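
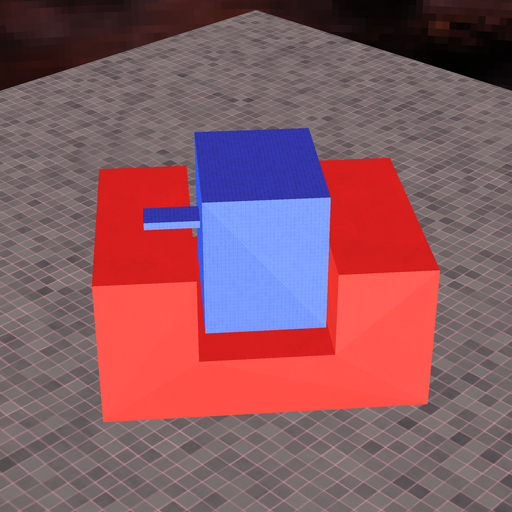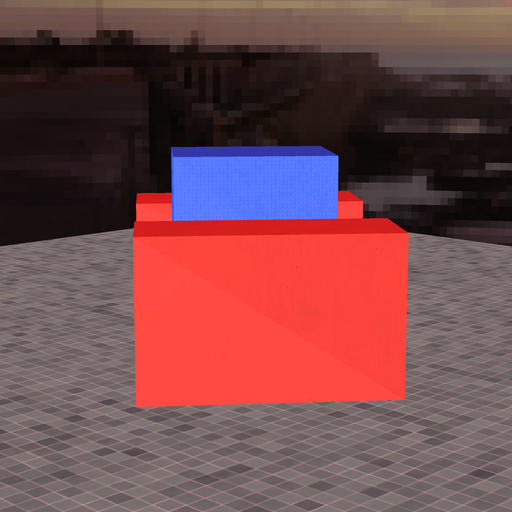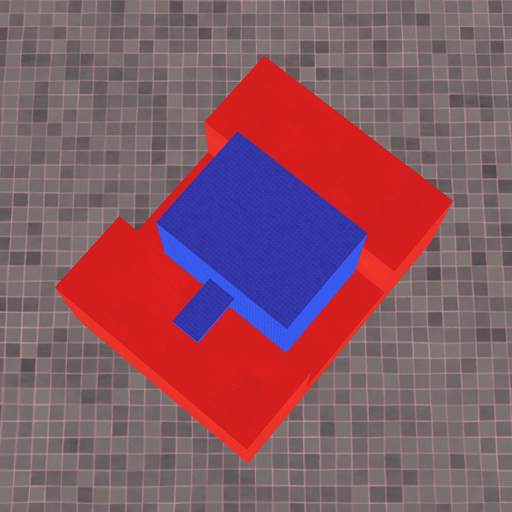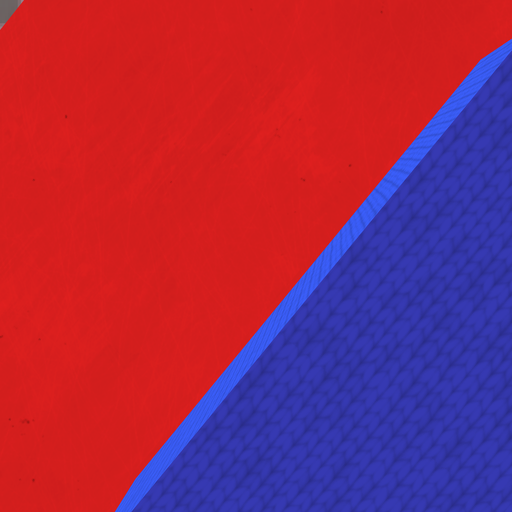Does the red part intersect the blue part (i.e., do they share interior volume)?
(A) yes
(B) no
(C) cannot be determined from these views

(B) no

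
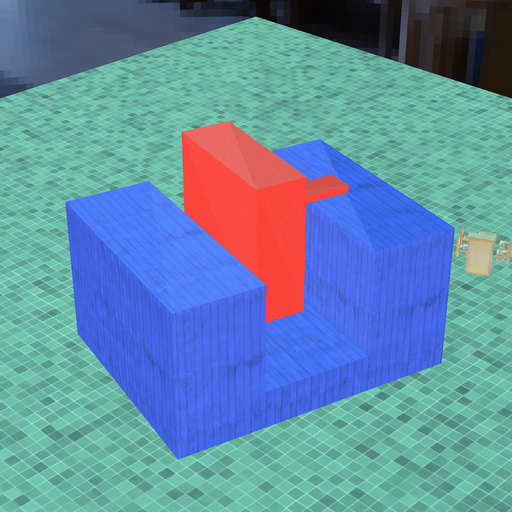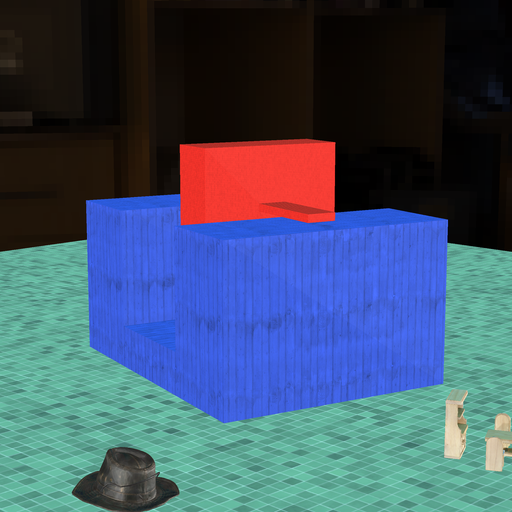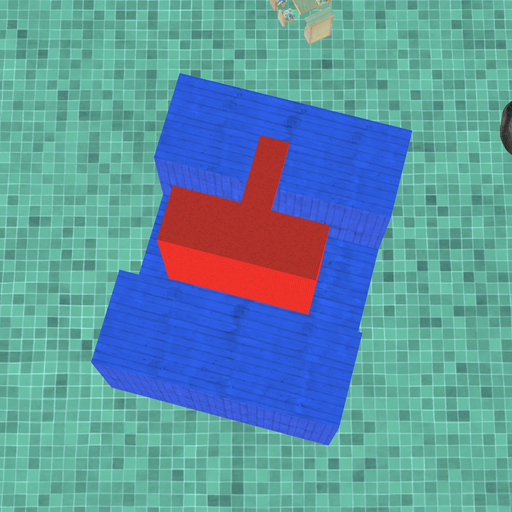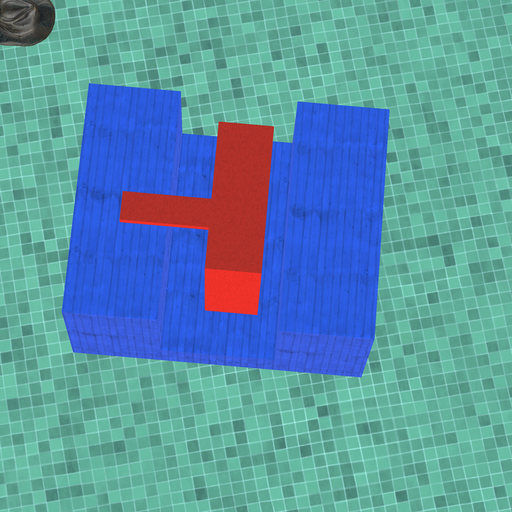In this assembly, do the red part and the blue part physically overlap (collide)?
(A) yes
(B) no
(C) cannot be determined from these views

(B) no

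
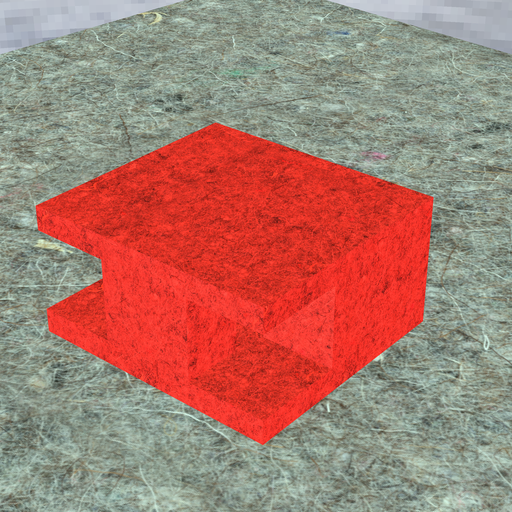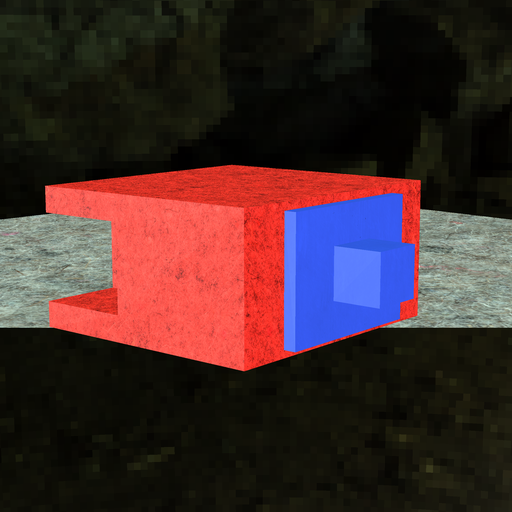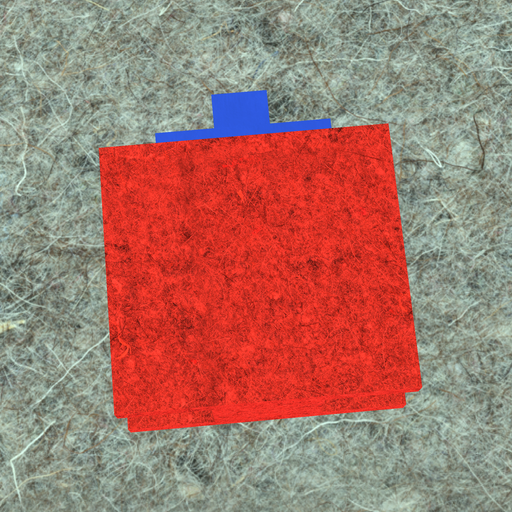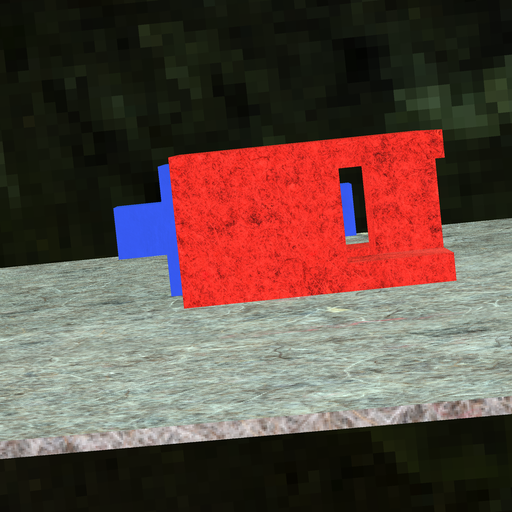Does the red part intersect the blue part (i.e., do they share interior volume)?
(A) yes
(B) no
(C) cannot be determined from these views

(B) no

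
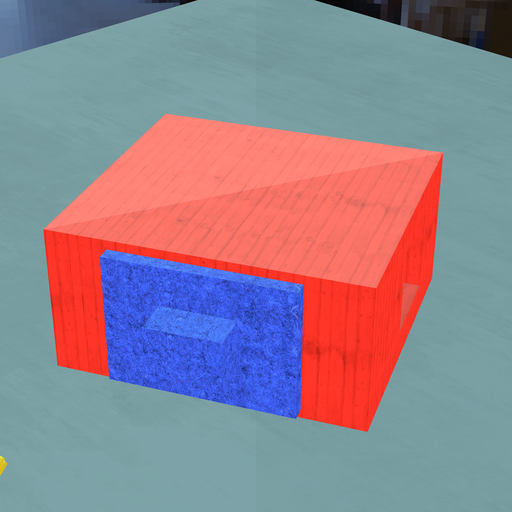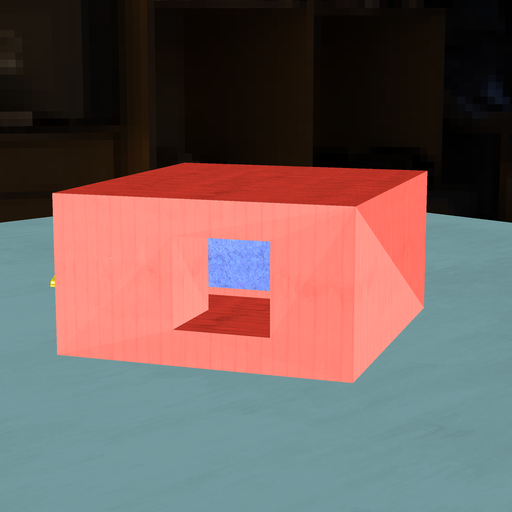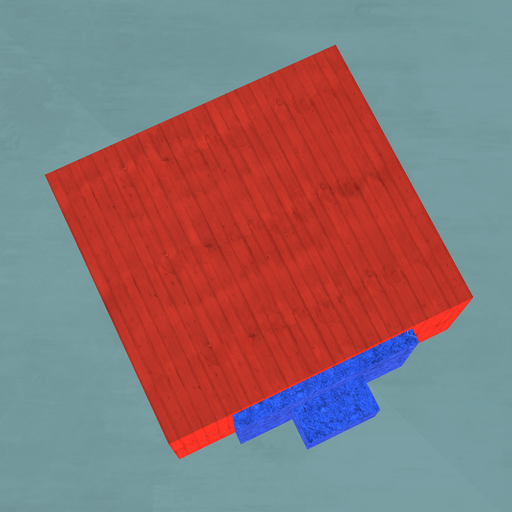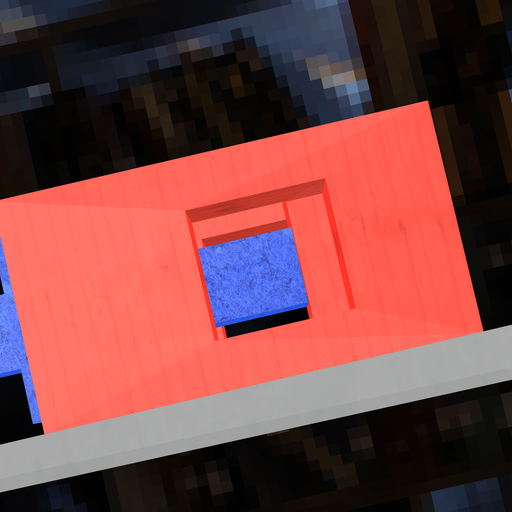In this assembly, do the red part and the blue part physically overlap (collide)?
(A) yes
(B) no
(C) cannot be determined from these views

(A) yes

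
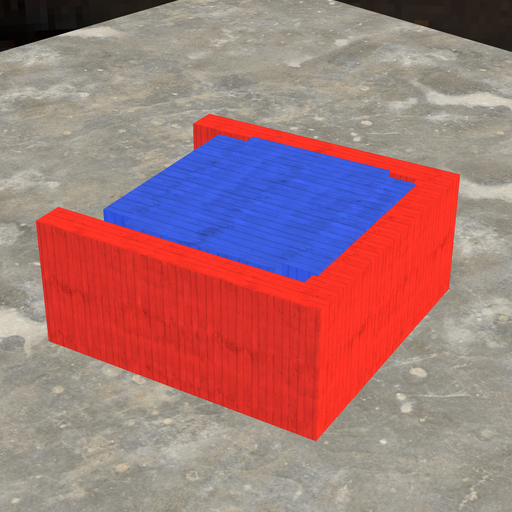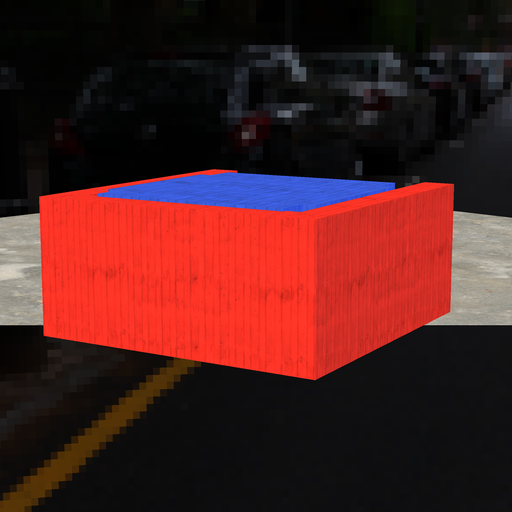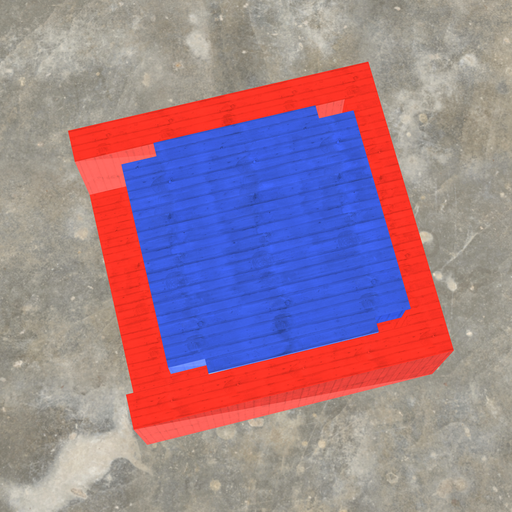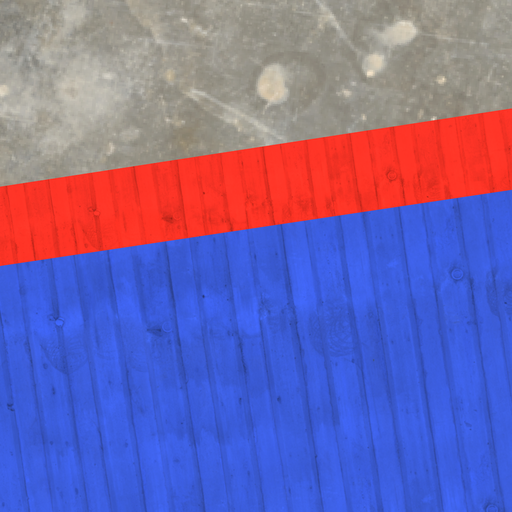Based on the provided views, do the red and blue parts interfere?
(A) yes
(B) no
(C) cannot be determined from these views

(A) yes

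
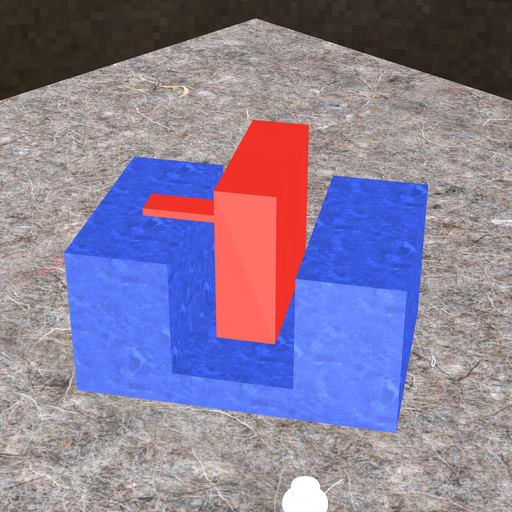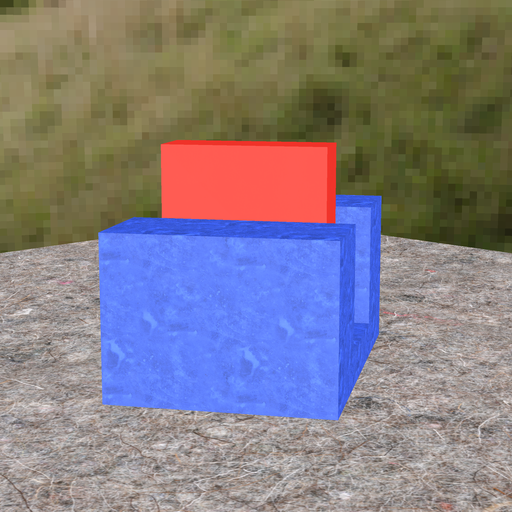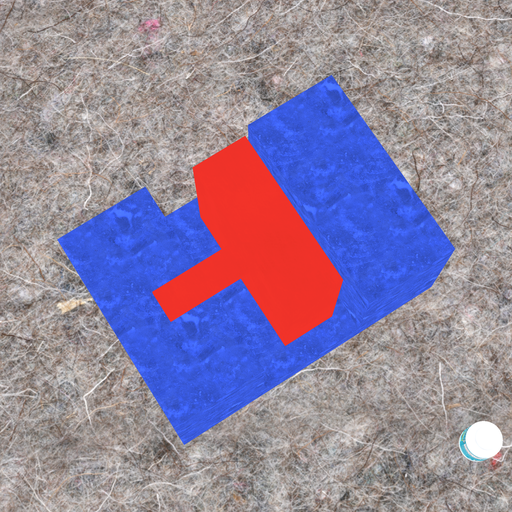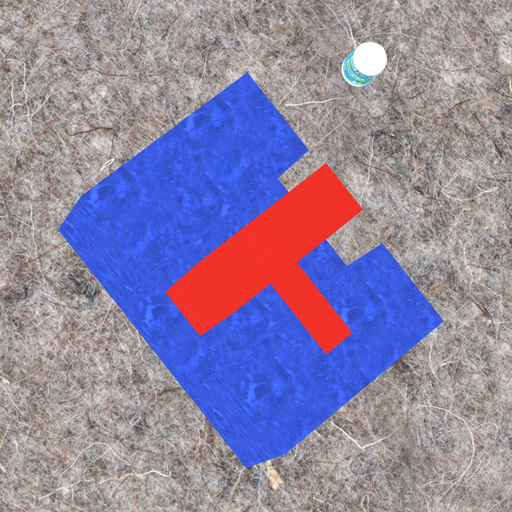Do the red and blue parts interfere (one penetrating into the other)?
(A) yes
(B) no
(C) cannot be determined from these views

(B) no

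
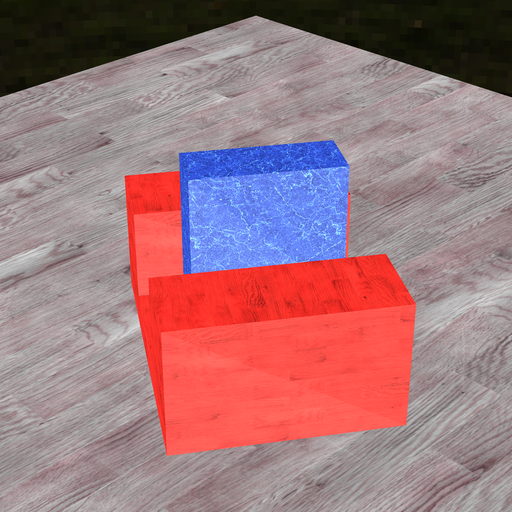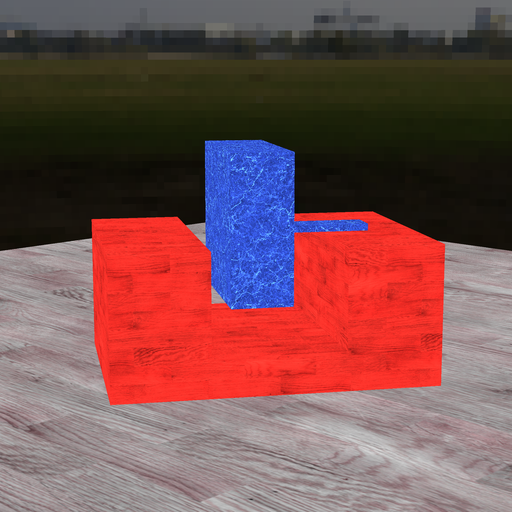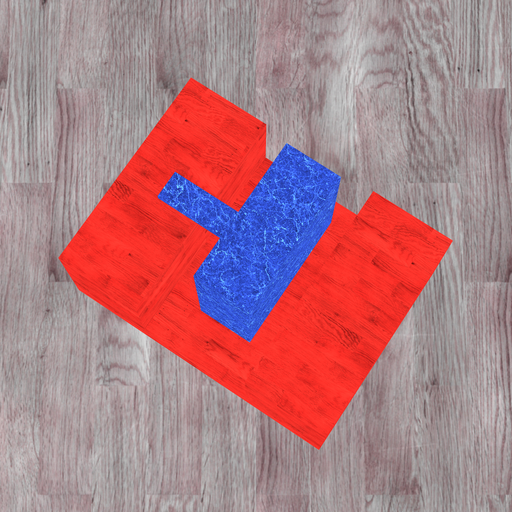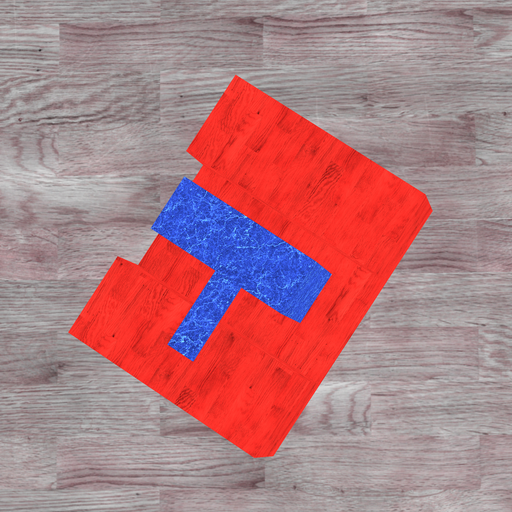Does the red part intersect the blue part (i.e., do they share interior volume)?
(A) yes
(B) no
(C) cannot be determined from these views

(B) no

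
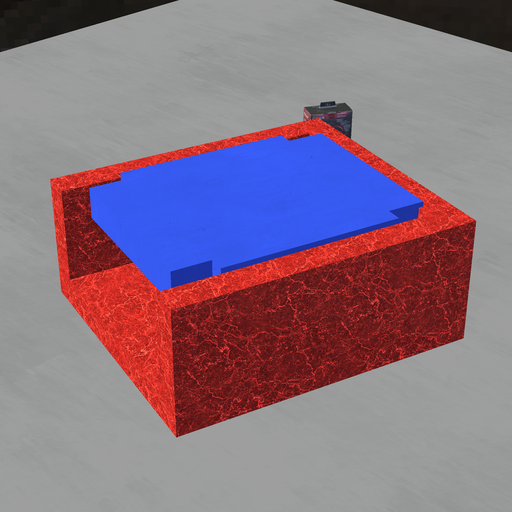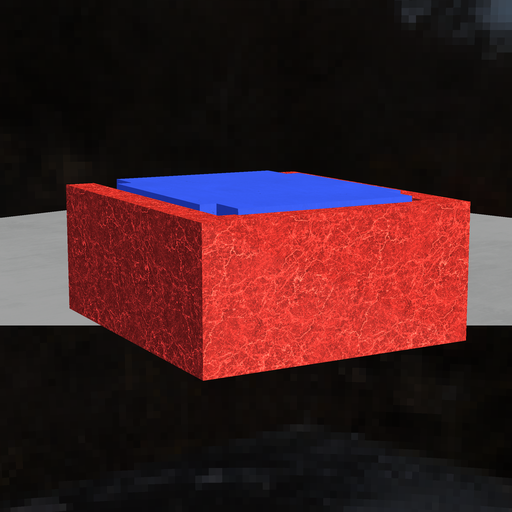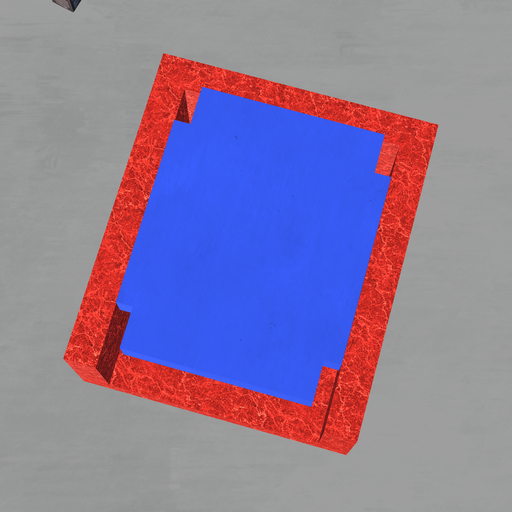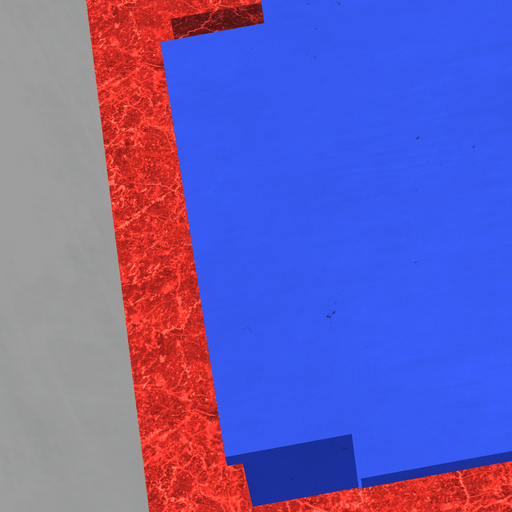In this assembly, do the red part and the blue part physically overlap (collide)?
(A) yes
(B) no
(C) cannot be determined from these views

(A) yes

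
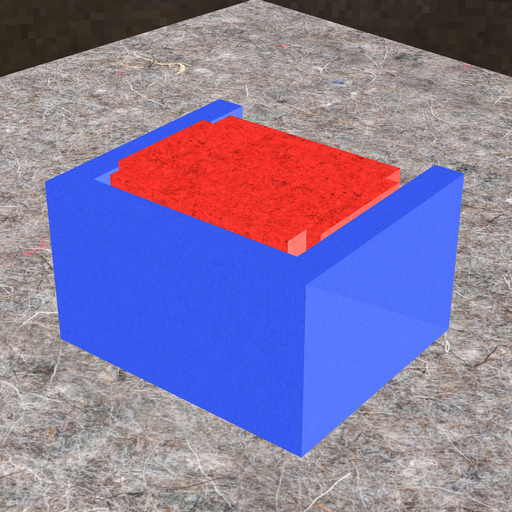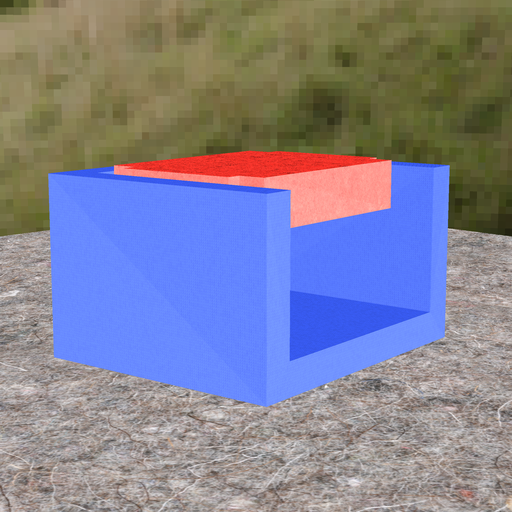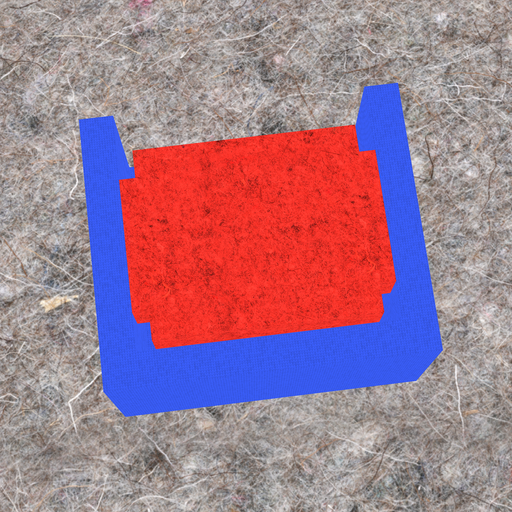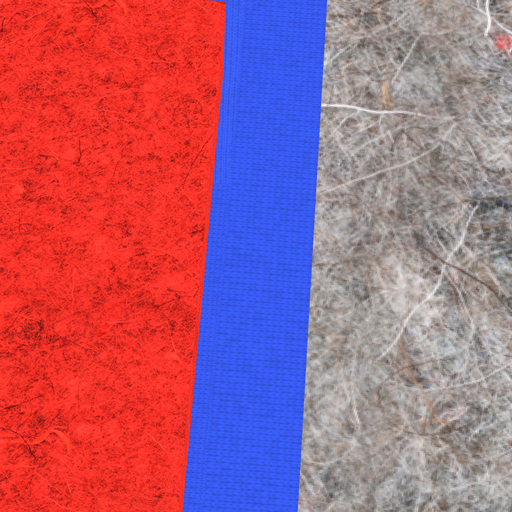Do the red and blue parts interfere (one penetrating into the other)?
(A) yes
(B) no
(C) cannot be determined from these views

(B) no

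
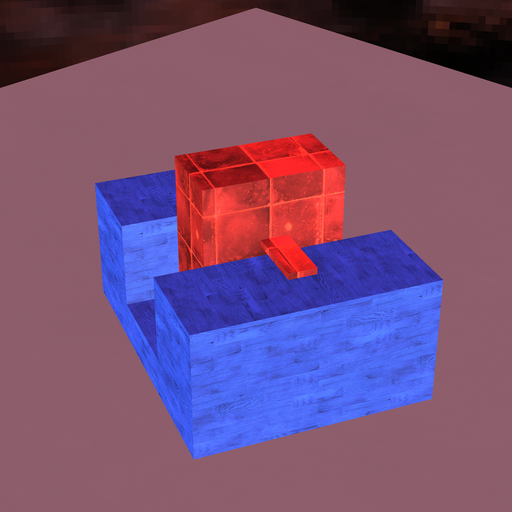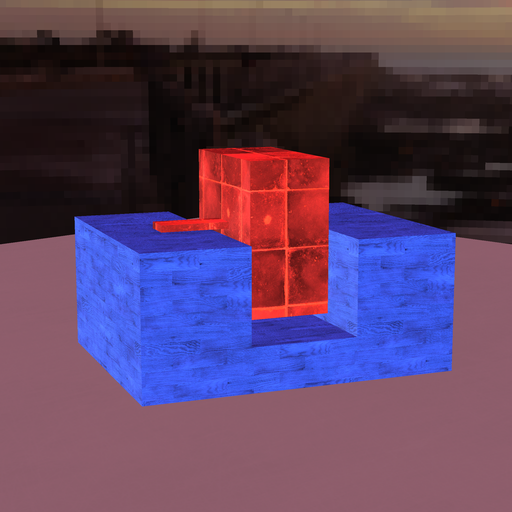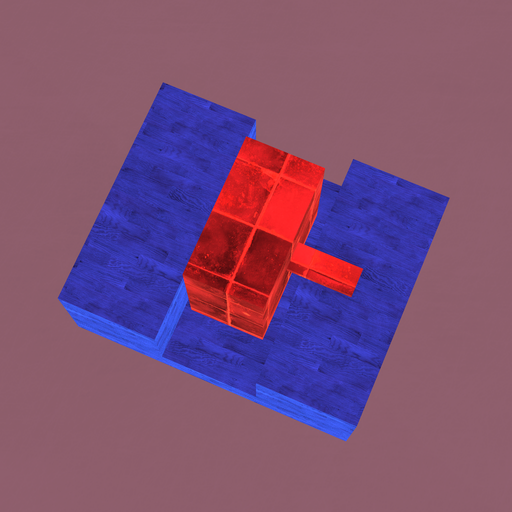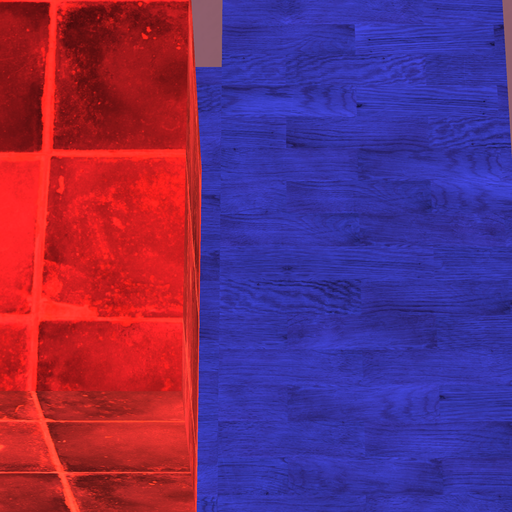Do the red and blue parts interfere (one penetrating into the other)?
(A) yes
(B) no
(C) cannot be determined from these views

(B) no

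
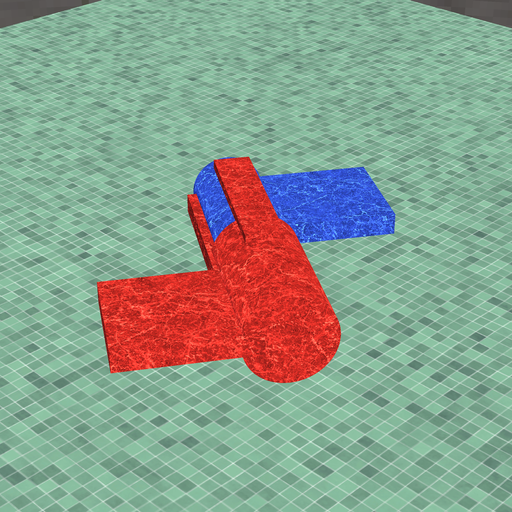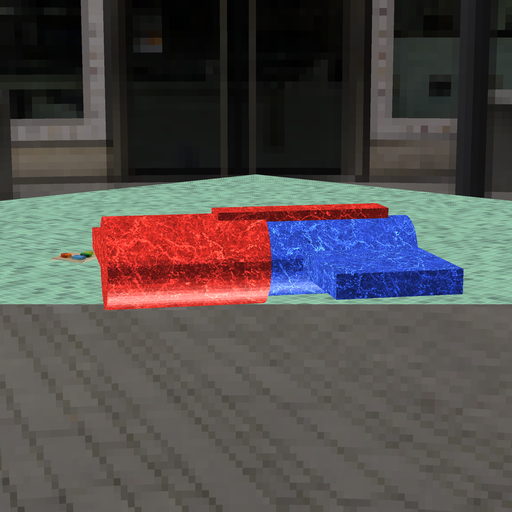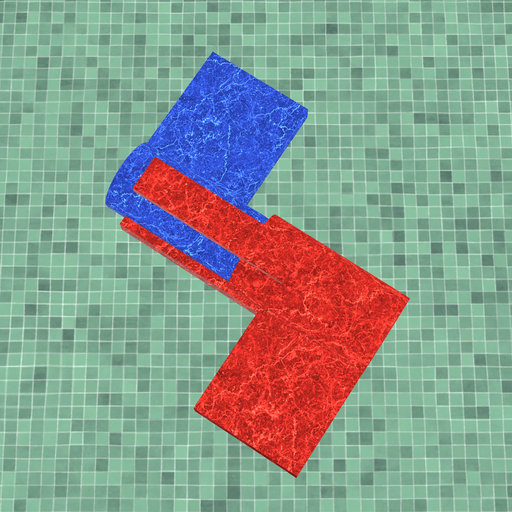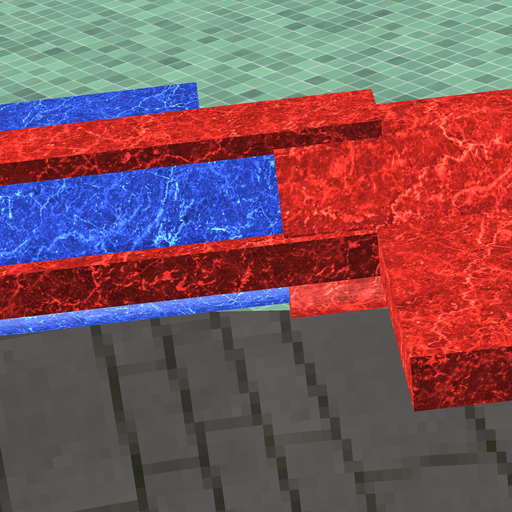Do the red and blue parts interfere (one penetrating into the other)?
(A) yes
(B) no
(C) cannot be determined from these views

(A) yes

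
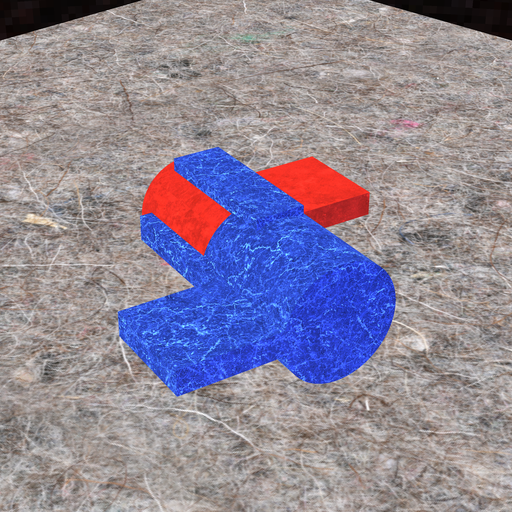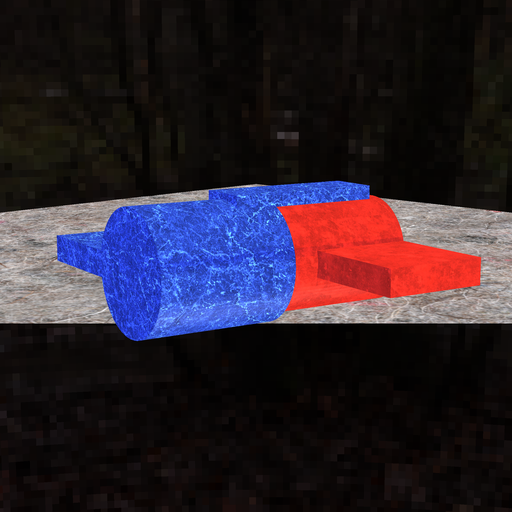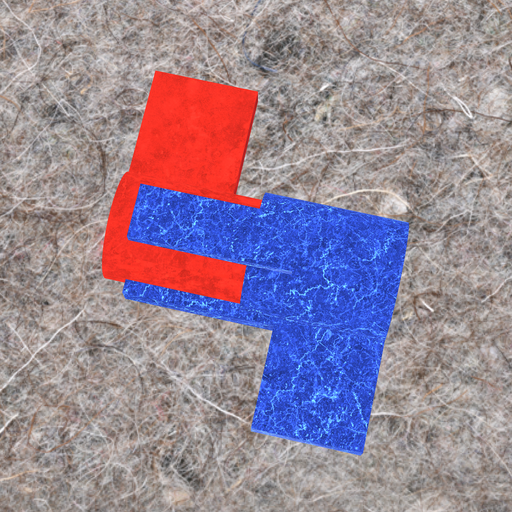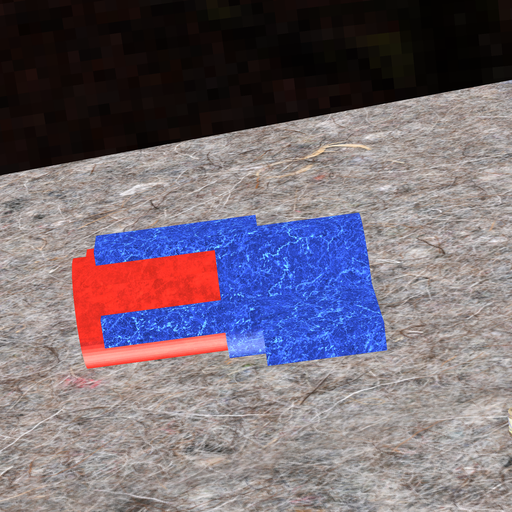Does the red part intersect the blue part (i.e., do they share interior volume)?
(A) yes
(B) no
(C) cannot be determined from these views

(A) yes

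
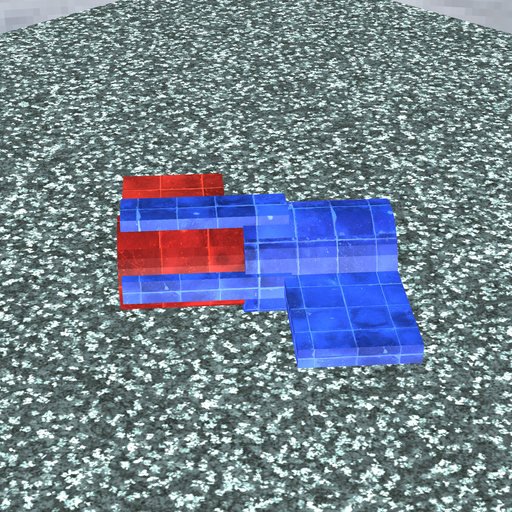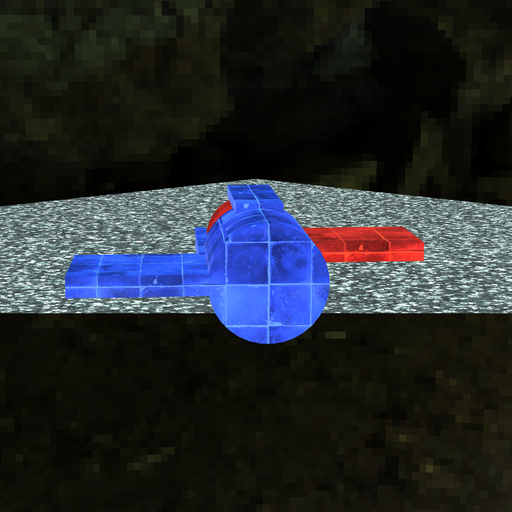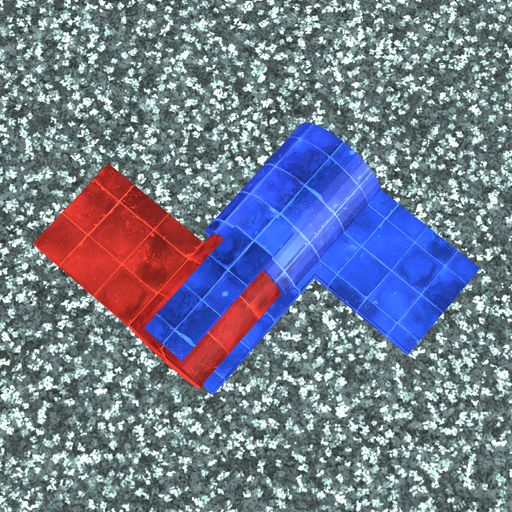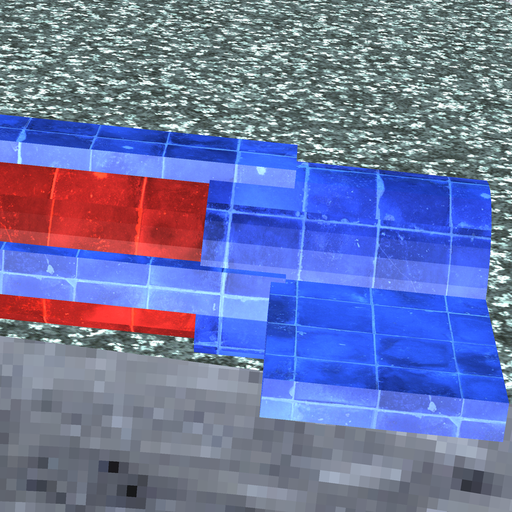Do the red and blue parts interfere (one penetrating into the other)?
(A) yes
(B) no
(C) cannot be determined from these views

(A) yes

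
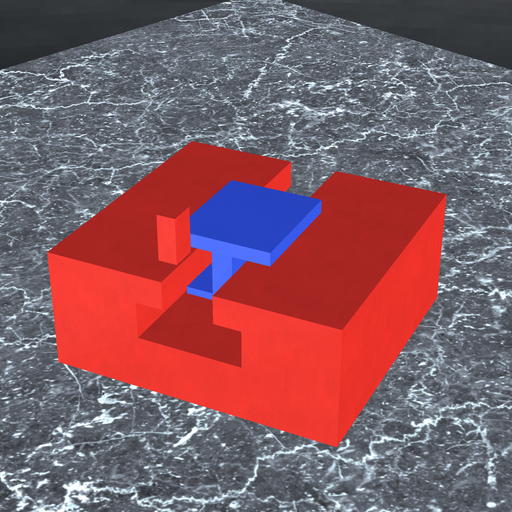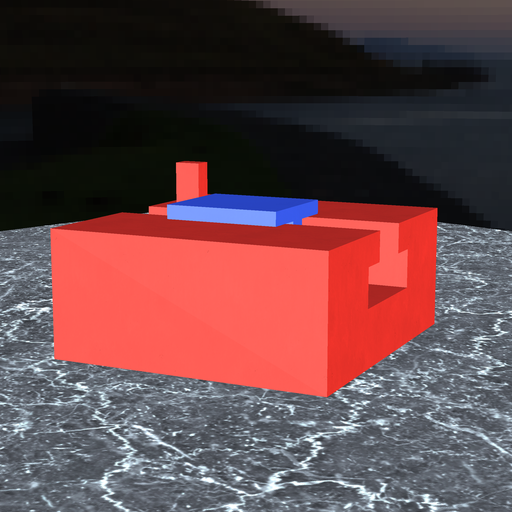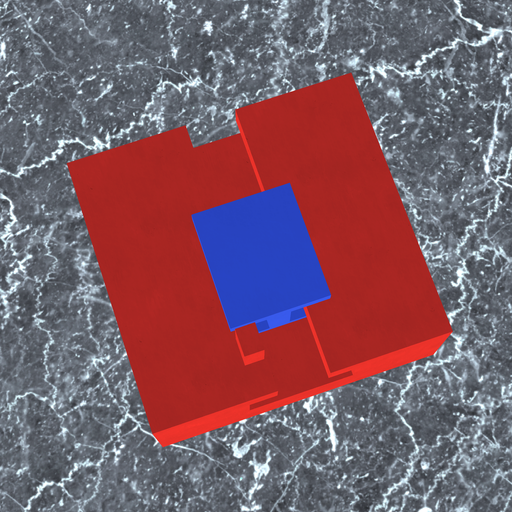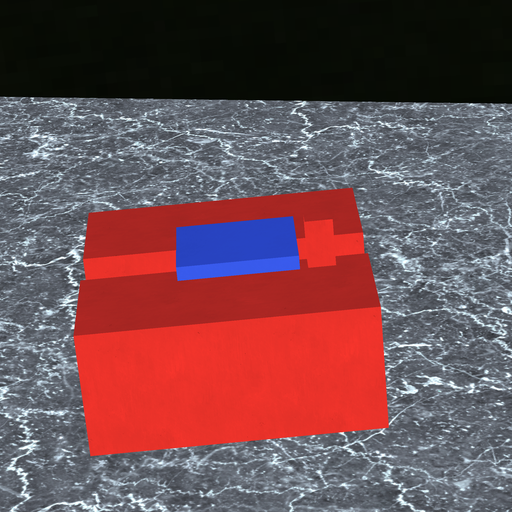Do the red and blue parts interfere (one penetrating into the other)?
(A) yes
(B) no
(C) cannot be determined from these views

(B) no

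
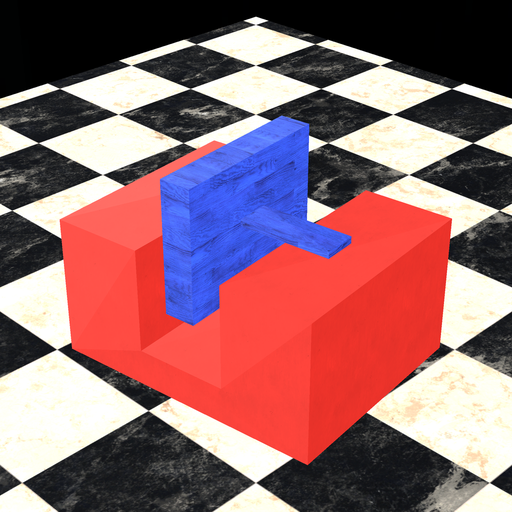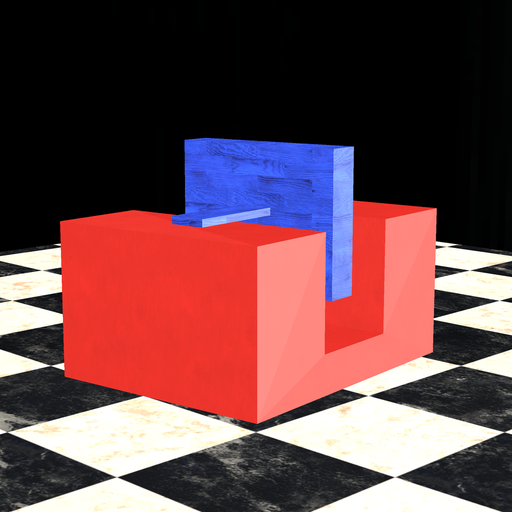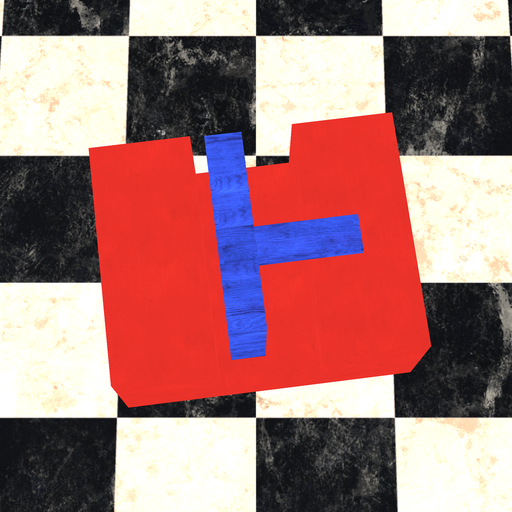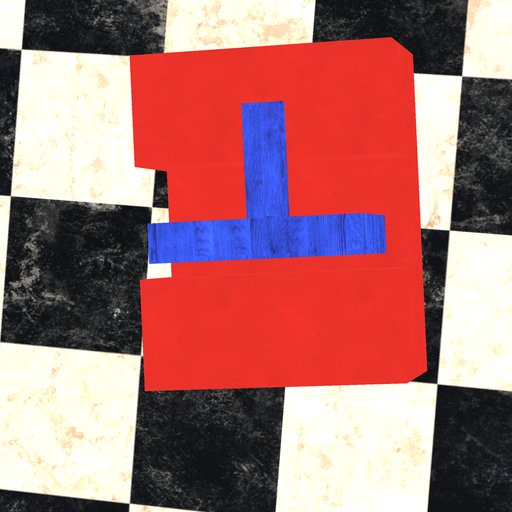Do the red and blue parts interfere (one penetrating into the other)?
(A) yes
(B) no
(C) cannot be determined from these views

(B) no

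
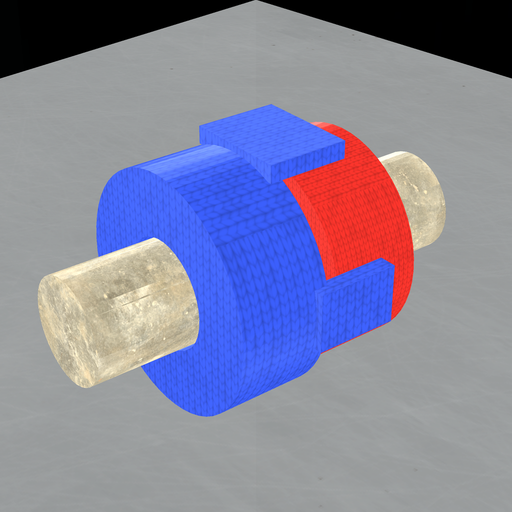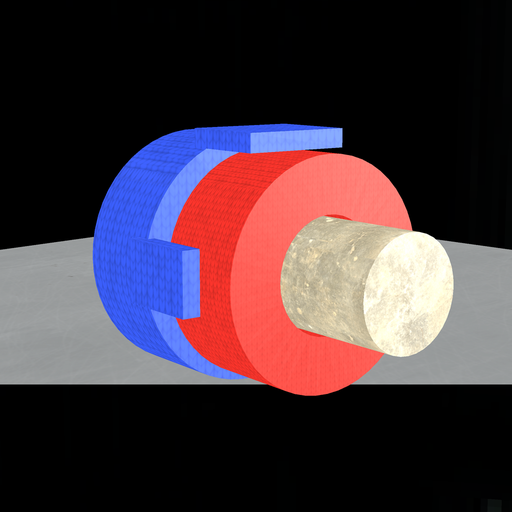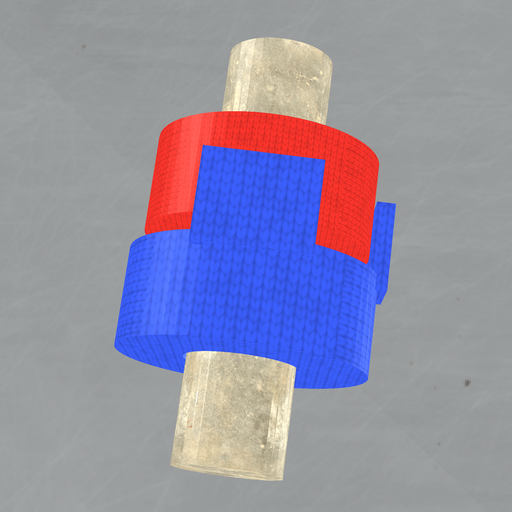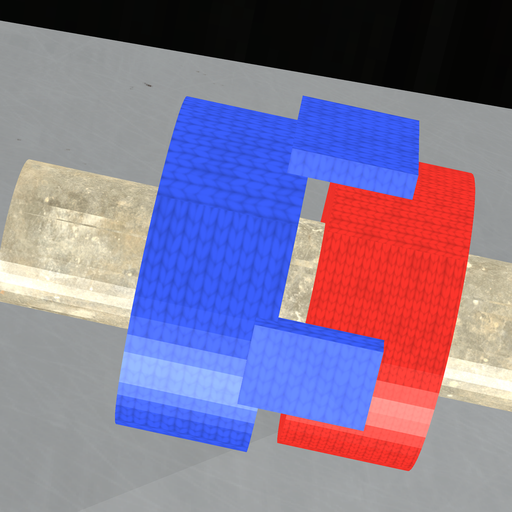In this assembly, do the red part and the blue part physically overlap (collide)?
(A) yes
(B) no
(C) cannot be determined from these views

(B) no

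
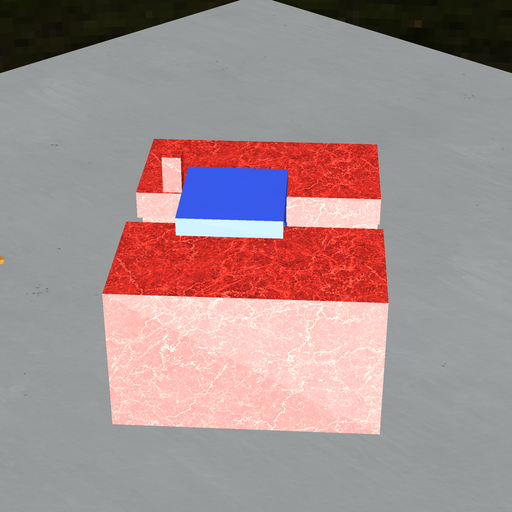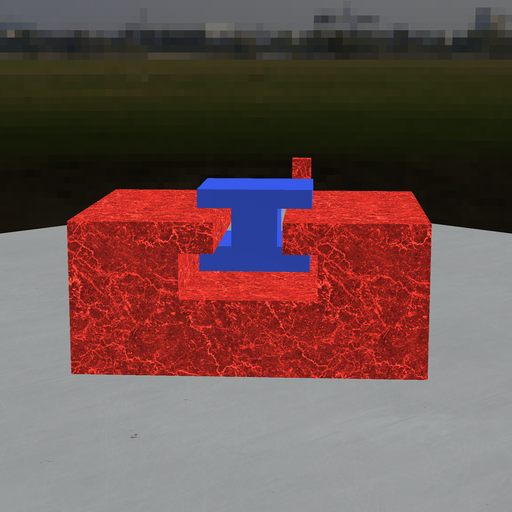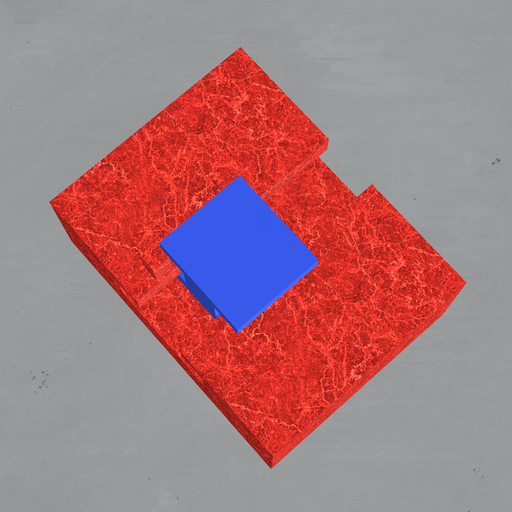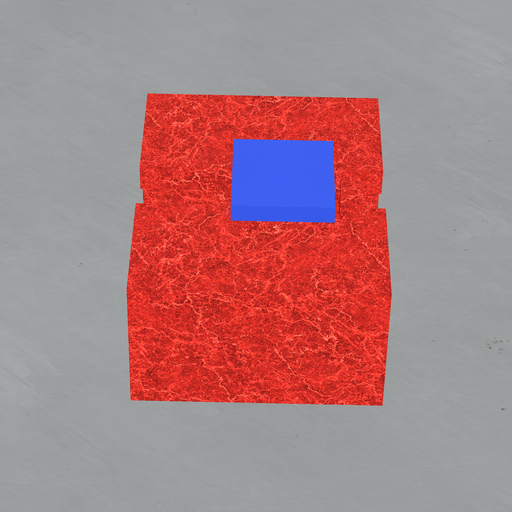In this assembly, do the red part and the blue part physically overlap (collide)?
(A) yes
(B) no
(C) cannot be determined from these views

(B) no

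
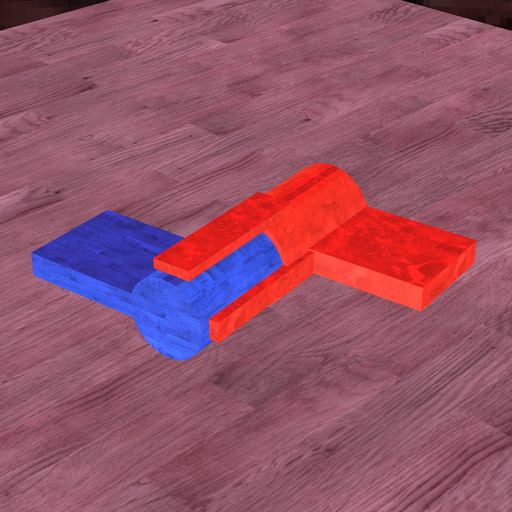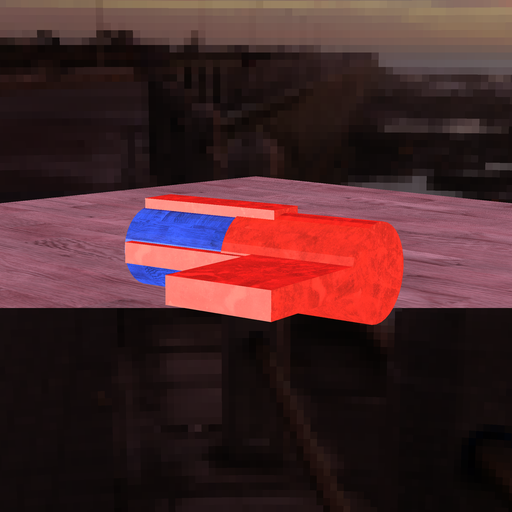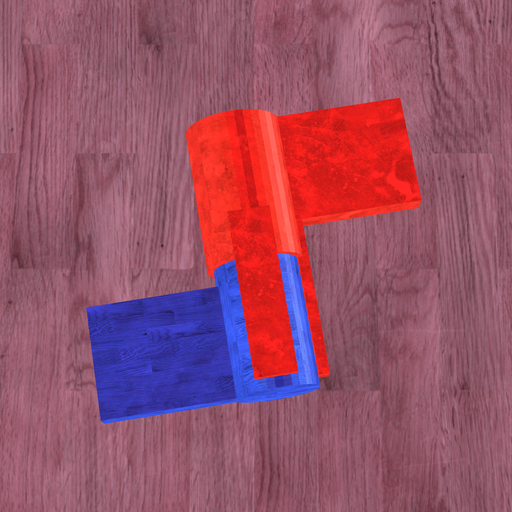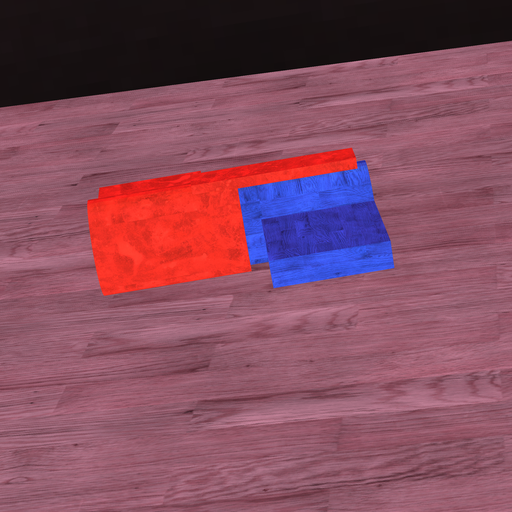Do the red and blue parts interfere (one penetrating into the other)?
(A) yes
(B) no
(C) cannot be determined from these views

(A) yes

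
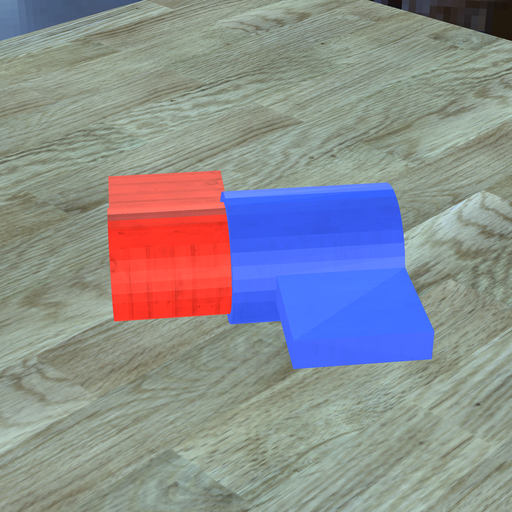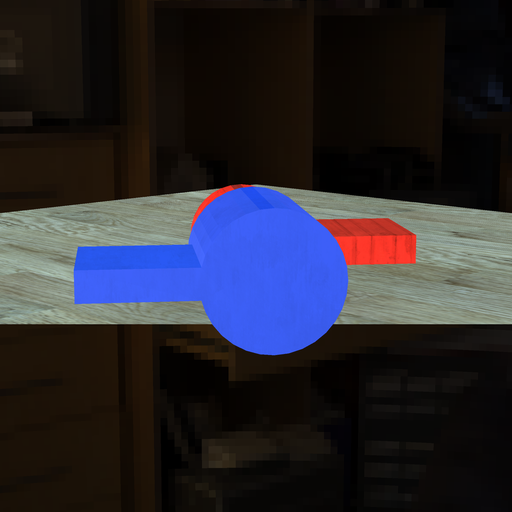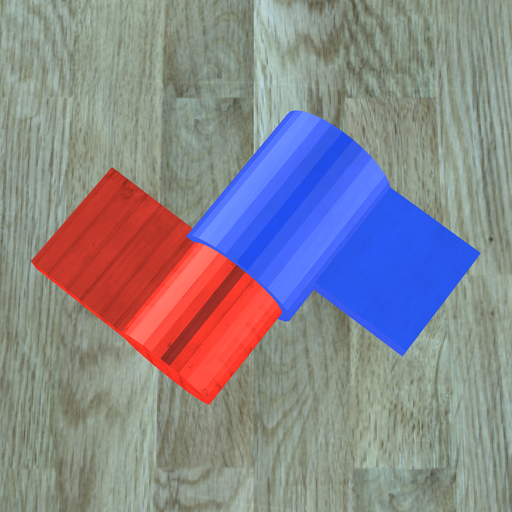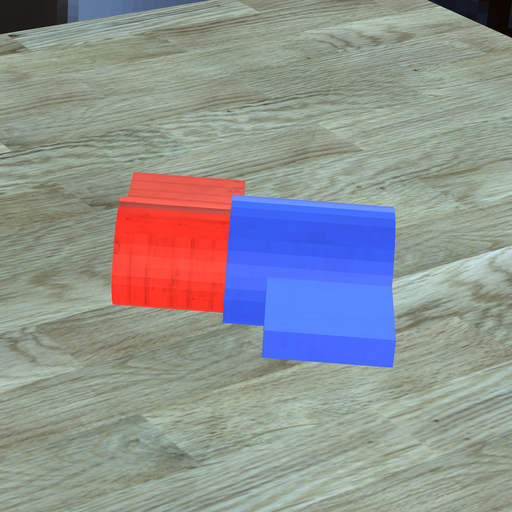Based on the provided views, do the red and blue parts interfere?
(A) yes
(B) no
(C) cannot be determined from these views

(A) yes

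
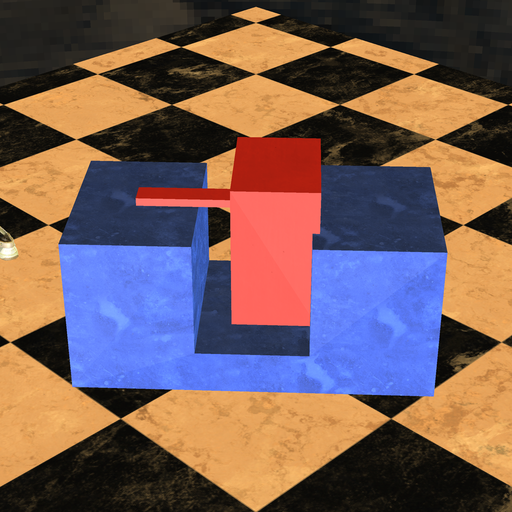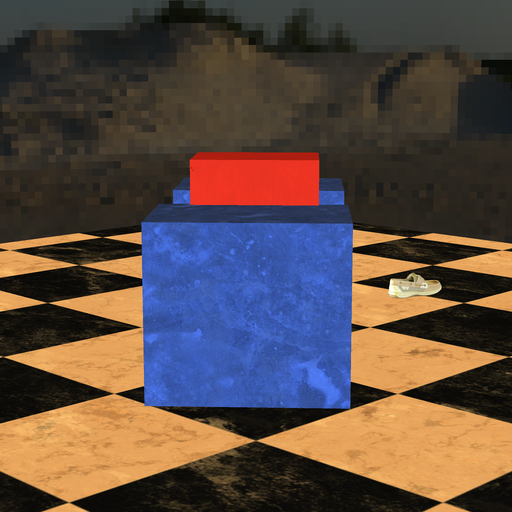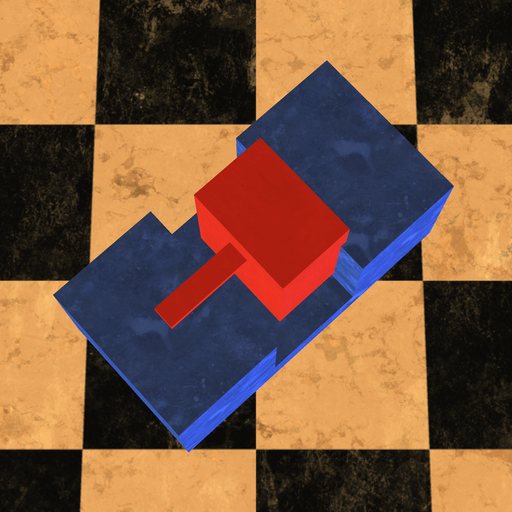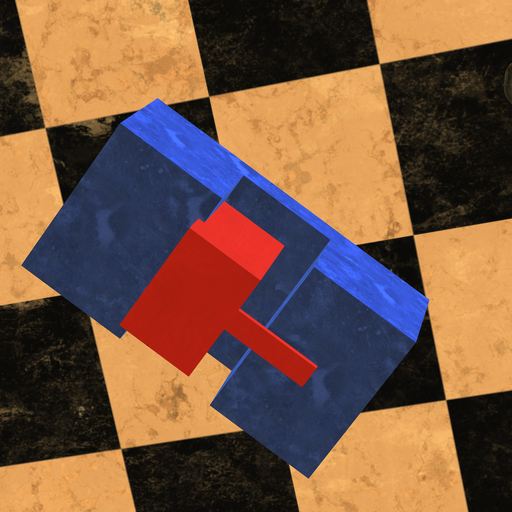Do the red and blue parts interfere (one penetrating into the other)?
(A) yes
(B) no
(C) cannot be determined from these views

(A) yes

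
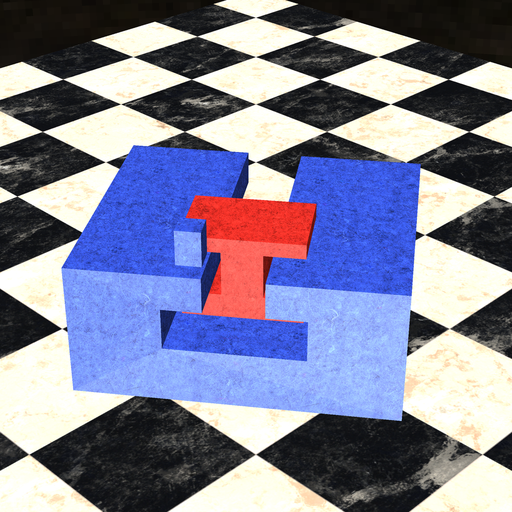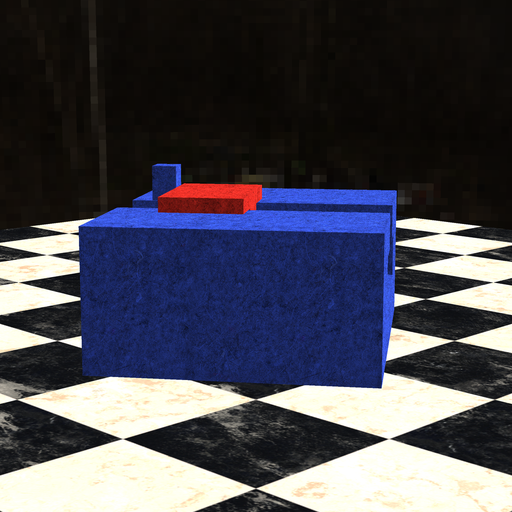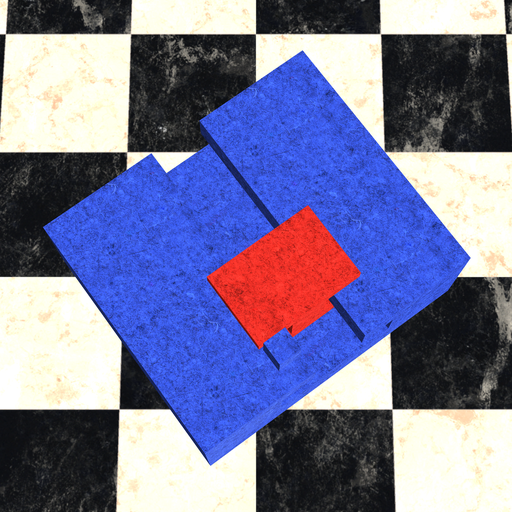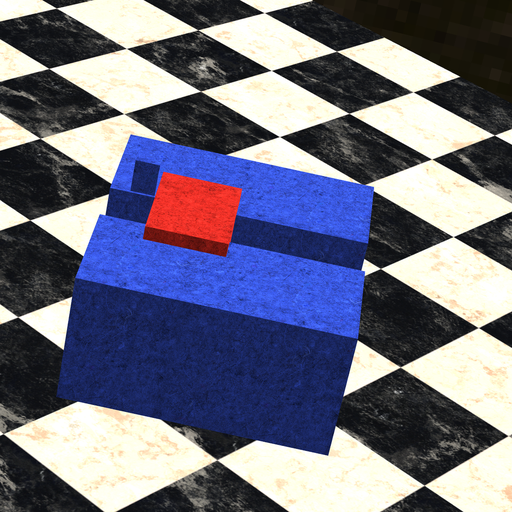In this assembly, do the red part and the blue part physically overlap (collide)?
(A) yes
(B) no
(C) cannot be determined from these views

(B) no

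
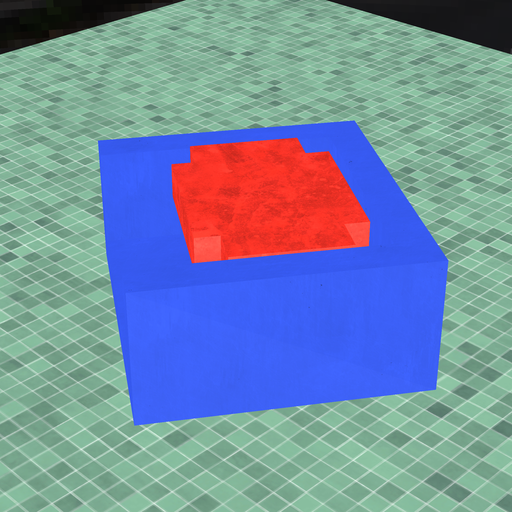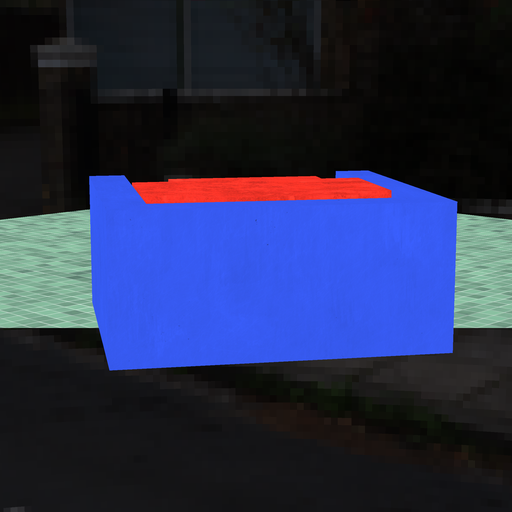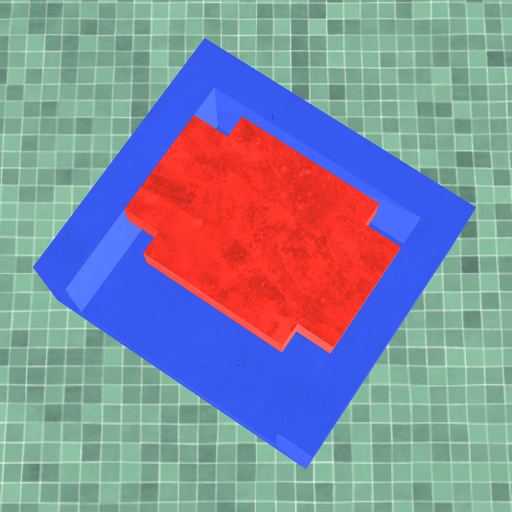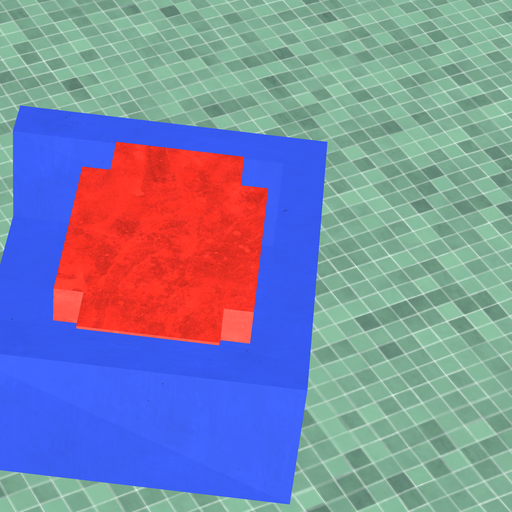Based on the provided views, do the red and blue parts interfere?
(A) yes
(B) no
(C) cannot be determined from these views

(B) no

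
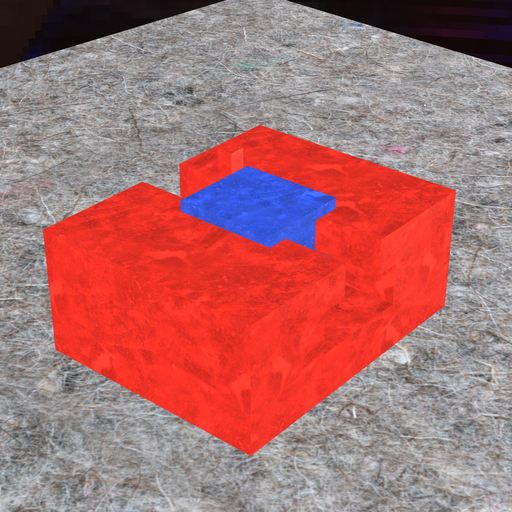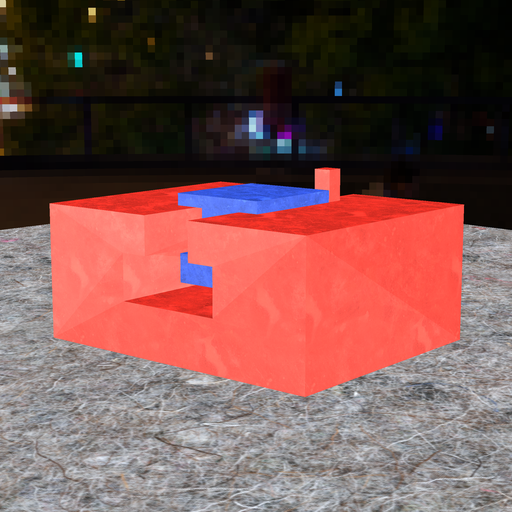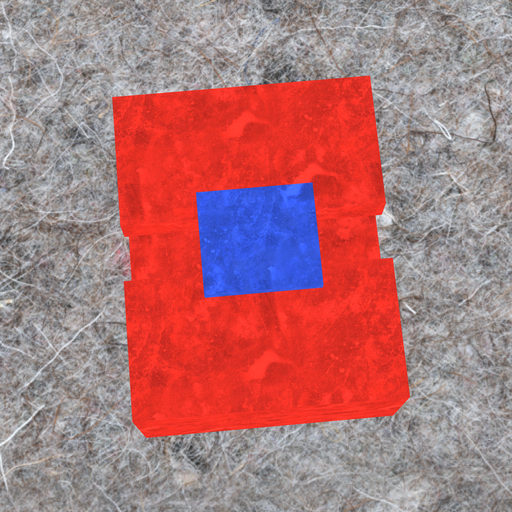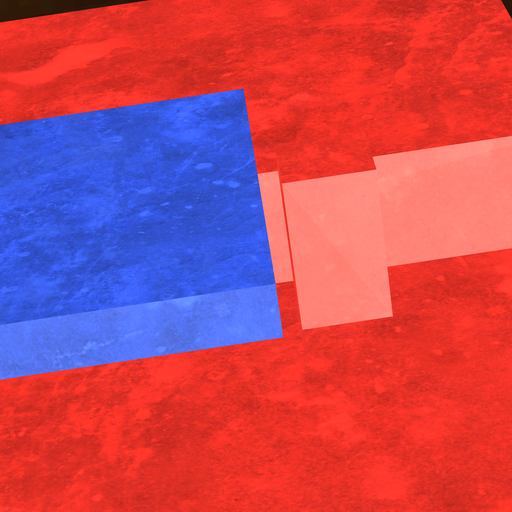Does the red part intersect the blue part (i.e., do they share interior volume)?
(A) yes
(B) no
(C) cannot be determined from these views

(B) no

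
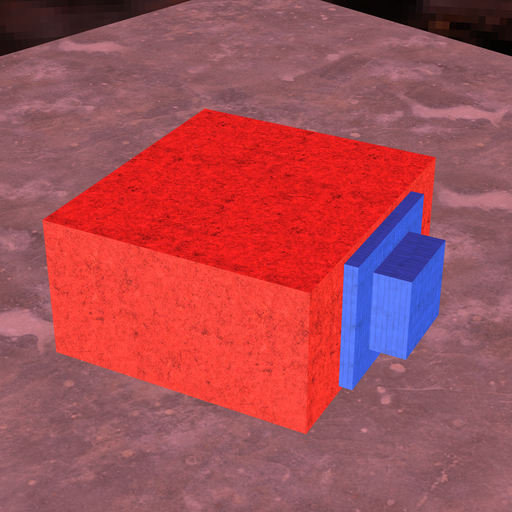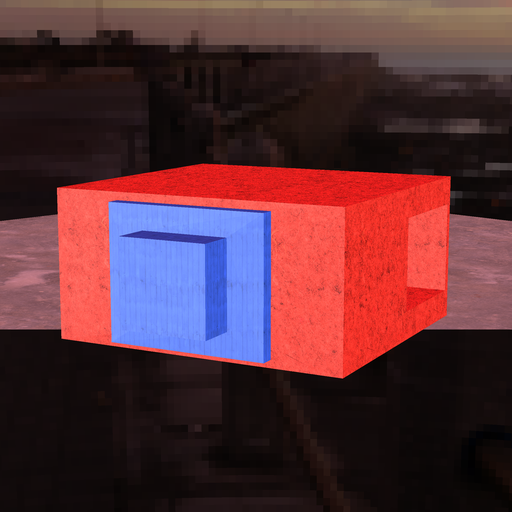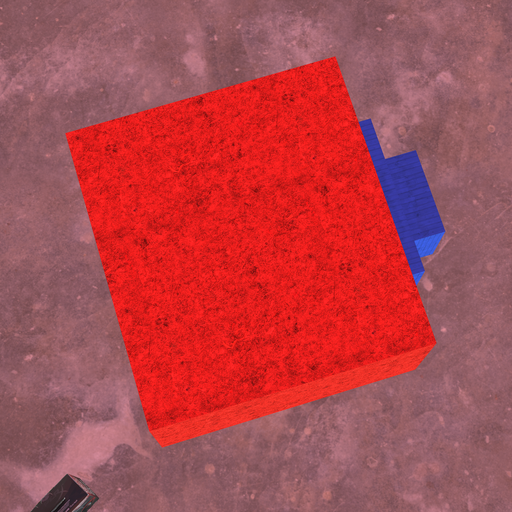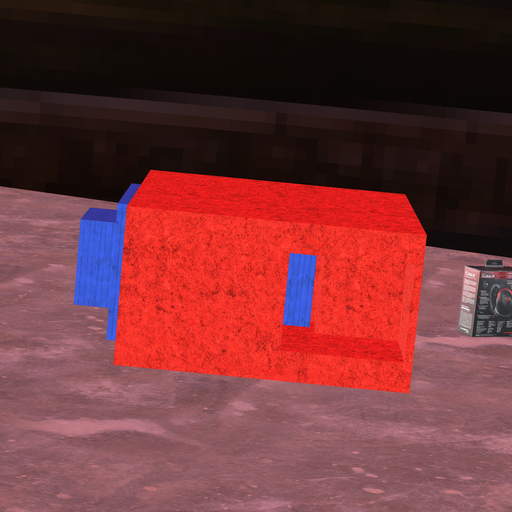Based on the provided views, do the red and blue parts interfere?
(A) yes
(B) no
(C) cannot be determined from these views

(B) no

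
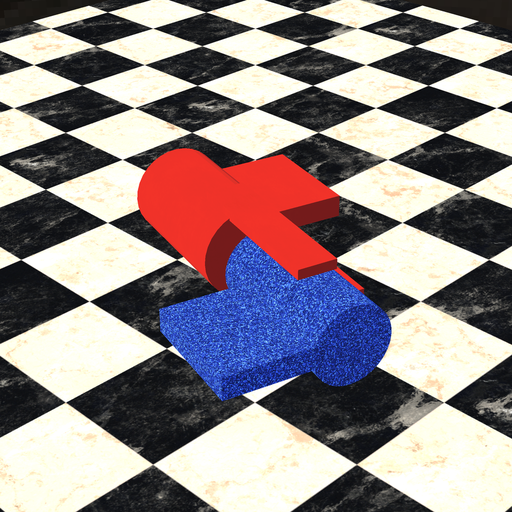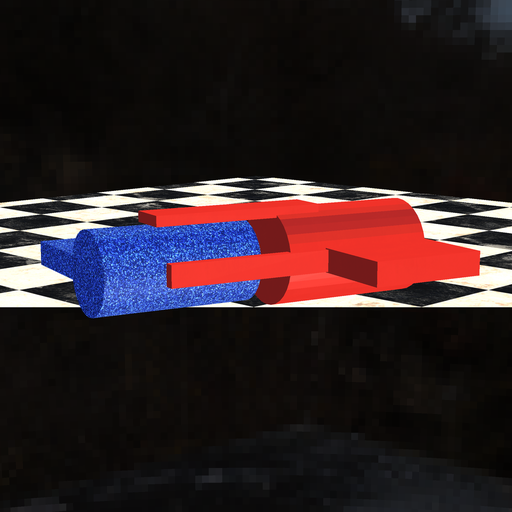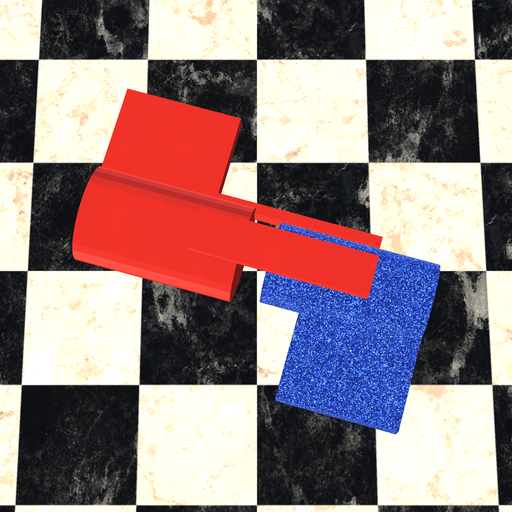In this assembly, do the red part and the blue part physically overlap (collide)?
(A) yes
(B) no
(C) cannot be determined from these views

(B) no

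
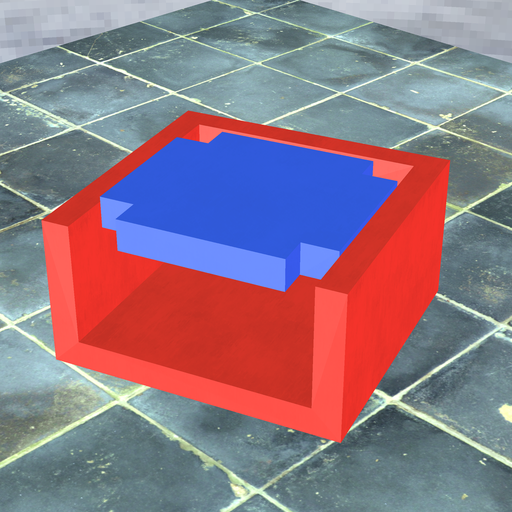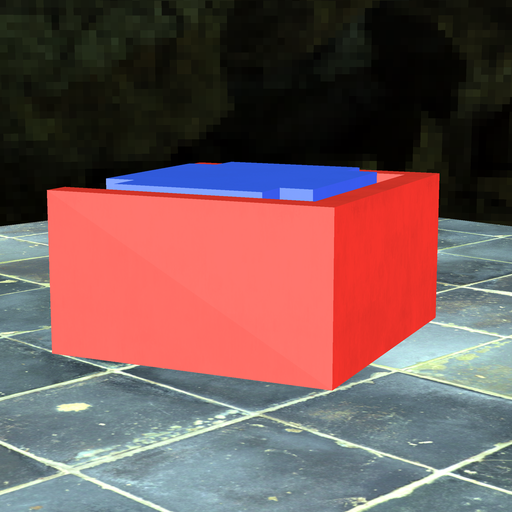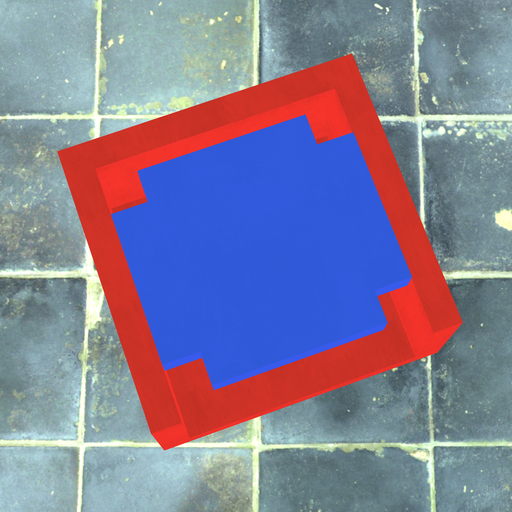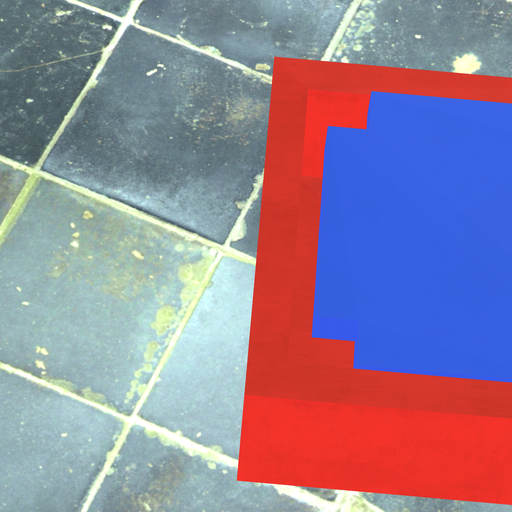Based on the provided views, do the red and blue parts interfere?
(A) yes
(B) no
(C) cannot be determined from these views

(B) no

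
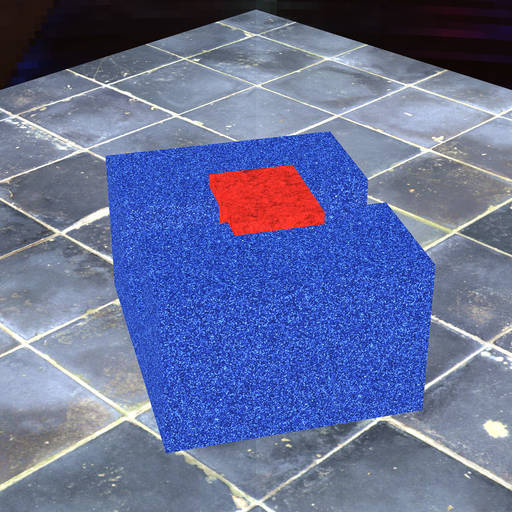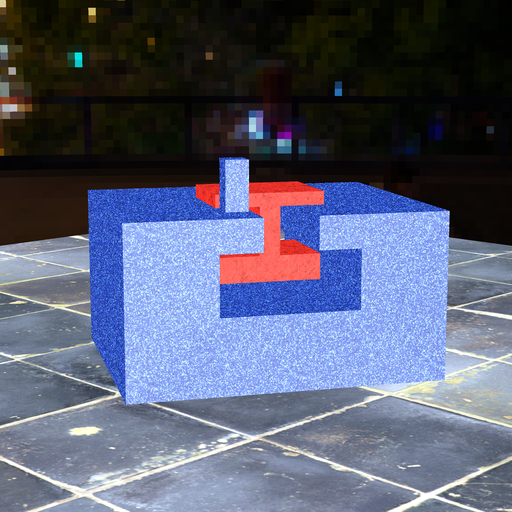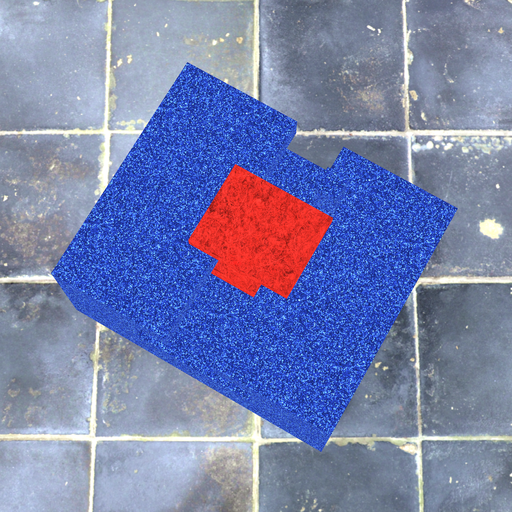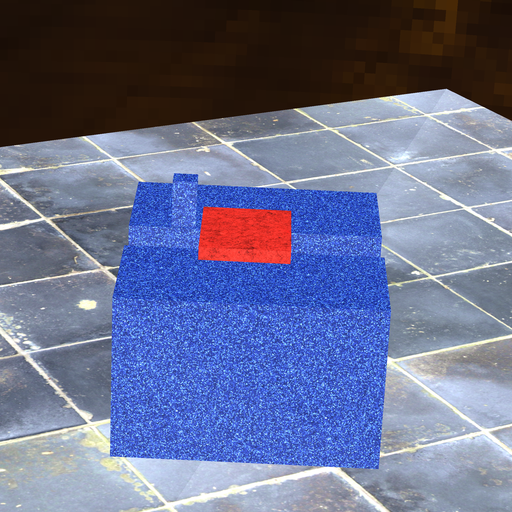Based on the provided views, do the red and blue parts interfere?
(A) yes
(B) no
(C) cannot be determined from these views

(B) no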